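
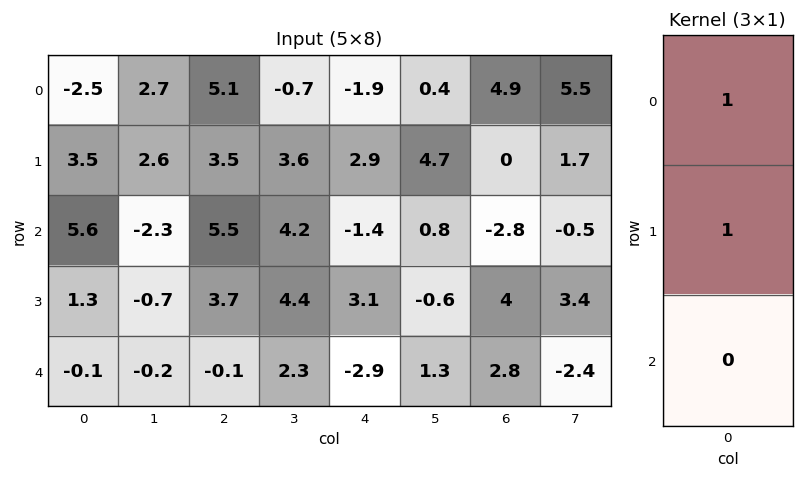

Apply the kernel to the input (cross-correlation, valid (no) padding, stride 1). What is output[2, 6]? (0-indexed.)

The receptive field on the input at this output position is [-2.8 / 4 / 2.8]. Elementwise product with the kernel and sum: -2.8·1 + 4·1.

1.2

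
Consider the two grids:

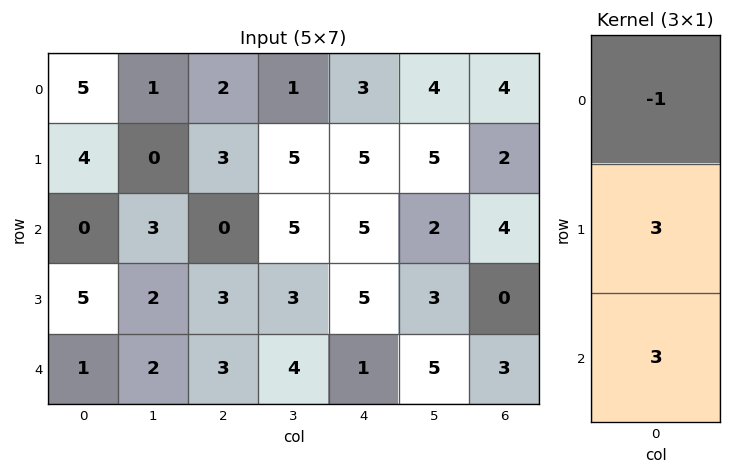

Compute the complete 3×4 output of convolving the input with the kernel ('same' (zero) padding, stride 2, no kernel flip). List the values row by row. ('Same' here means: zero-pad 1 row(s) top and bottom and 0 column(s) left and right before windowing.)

Output[0,0]: The receptive field on the zero-padded input at this output position is [0 / 5 / 4]. Elementwise product with the kernel and sum: 0·-1 + 5·3 + 4·3.
Output[0,1]: The receptive field on the zero-padded input at this output position is [0 / 2 / 3]. Elementwise product with the kernel and sum: 0·-1 + 2·3 + 3·3.

27 15 24 18
11 6 25 10
-2 6 -2 9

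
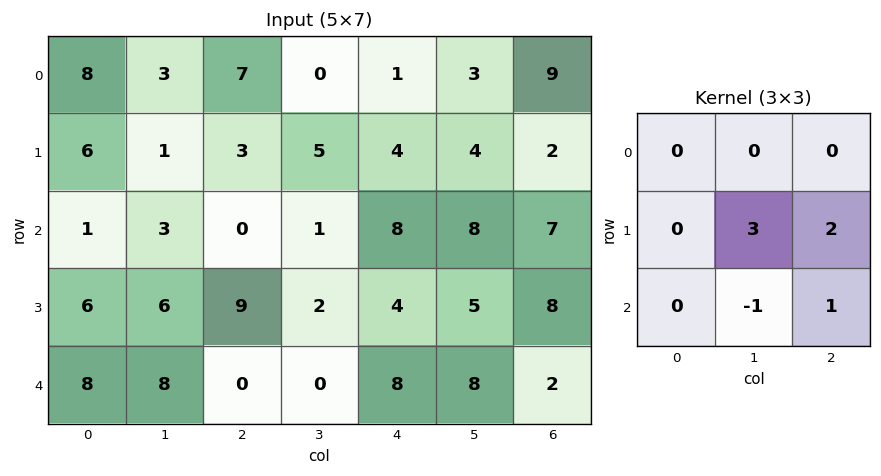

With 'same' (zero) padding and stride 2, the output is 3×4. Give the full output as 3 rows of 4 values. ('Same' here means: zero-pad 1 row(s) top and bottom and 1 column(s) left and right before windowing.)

Output[0,0]: The receptive field on the zero-padded input at this output position is [0 0 0 / 0 8 3 / 0 6 1]. Elementwise product with the kernel and sum: 8·3 + 3·2 + 6·-1 + 1·1.
Output[0,1]: The receptive field on the zero-padded input at this output position is [0 0 0 / 3 7 0 / 1 3 5]. Elementwise product with the kernel and sum: 7·3 + 0·2 + 3·-1 + 5·1.

25 23 9 25
9 -5 41 13
40 0 40 6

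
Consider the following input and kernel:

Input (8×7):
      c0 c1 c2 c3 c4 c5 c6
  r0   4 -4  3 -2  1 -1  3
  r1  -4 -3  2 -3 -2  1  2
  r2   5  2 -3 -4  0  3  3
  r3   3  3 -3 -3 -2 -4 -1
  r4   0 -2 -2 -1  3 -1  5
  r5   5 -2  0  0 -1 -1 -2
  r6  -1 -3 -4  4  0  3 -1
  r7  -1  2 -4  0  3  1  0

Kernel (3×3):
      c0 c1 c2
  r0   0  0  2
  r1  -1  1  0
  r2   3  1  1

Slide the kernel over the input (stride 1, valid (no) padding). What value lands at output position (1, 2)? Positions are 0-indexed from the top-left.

-19

The receptive field on the input at this output position is [2 -3 -2 / -3 -4 0 / -3 -3 -2]. Elementwise product with the kernel and sum: -2·2 + -3·-1 + -4·1 + -3·3 + -3·1 + -2·1.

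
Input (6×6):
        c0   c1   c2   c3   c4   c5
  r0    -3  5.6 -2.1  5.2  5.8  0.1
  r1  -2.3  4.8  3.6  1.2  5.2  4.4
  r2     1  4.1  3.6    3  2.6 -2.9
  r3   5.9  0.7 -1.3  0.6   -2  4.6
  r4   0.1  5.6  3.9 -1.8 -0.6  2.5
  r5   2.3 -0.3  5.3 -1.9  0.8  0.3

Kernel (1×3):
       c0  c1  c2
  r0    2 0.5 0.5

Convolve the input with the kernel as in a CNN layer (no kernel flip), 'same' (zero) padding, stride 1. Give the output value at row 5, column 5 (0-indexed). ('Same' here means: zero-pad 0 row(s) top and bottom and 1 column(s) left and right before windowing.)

The receptive field on the zero-padded input at this output position is [0.8 0.3 0]. Elementwise product with the kernel and sum: 0.8·2 + 0.3·0.5 + 0·0.5.

1.75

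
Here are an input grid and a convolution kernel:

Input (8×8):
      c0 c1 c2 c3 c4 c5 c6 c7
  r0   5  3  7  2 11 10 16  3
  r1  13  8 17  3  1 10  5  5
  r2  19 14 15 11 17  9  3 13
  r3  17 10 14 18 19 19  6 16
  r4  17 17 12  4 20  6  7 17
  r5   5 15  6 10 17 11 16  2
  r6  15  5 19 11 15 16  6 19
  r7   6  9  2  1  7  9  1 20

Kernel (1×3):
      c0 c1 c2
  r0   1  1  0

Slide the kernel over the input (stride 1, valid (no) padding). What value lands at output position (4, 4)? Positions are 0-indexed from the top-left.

The receptive field on the input at this output position is [20 6 7]. Elementwise product with the kernel and sum: 20·1 + 6·1.

26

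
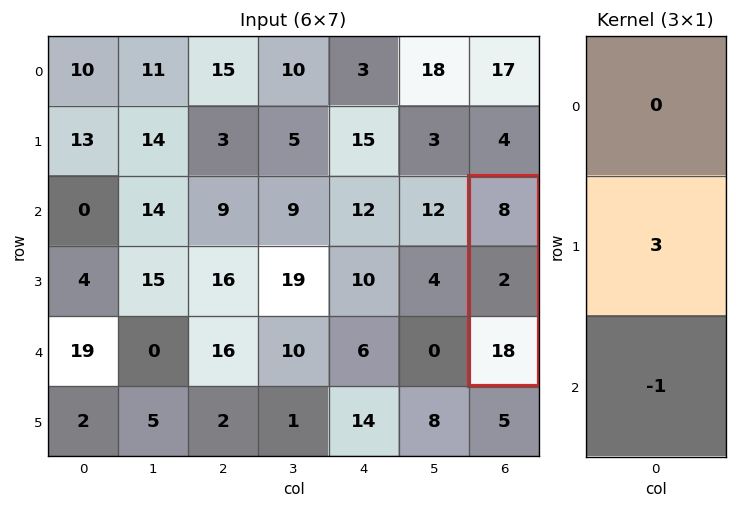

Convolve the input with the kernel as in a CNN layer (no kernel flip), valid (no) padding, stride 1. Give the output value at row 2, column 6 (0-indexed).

The receptive field on the input at this output position is [8 / 2 / 18]. Elementwise product with the kernel and sum: 2·3 + 18·-1.

-12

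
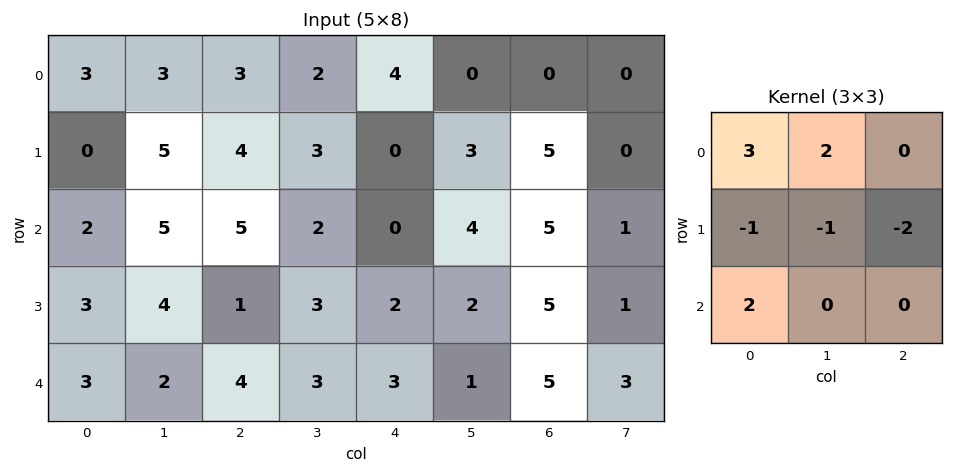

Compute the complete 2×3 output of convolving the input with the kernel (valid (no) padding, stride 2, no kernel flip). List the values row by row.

Output[0,0]: The receptive field on the input at this output position is [3 3 3 / 0 5 4 / 2 5 5]. Elementwise product with the kernel and sum: 3·3 + 3·2 + 0·-1 + 5·-1 + 4·-2 + 2·2.
Output[0,1]: The receptive field on the input at this output position is [3 2 4 / 4 3 0 / 5 2 0]. Elementwise product with the kernel and sum: 3·3 + 2·2 + 4·-1 + 3·-1 + 0·-2 + 5·2.

6 16 -1
13 19 0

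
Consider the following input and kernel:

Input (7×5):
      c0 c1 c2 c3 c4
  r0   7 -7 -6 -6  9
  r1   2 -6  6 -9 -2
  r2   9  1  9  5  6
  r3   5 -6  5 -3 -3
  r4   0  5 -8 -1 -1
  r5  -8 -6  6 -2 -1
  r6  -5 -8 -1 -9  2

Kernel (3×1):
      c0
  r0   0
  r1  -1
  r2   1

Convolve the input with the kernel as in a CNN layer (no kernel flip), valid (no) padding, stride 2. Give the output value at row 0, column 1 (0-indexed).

The receptive field on the input at this output position is [-6 / 6 / 9]. Elementwise product with the kernel and sum: 6·-1 + 9·1.

3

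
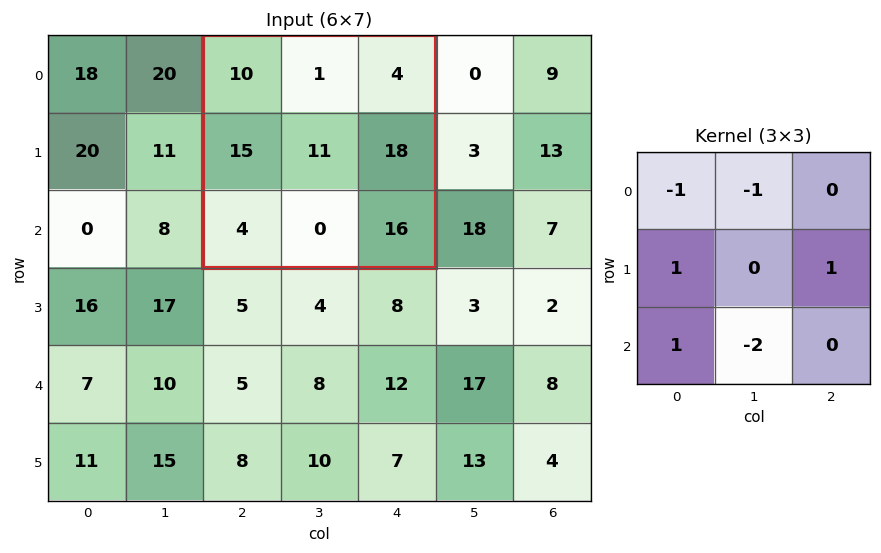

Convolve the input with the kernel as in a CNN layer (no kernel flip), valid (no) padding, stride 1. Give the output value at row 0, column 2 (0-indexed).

The receptive field on the input at this output position is [10 1 4 / 15 11 18 / 4 0 16]. Elementwise product with the kernel and sum: 10·-1 + 1·-1 + 15·1 + 18·1 + 4·1 + 0·-2.

26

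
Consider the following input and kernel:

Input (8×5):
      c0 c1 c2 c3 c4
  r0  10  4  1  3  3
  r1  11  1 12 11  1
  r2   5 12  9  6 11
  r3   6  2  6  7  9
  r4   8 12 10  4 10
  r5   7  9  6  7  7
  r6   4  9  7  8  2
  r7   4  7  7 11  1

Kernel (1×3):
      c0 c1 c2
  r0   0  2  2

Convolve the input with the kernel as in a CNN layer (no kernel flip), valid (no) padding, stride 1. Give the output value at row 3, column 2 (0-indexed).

32

The receptive field on the input at this output position is [6 7 9]. Elementwise product with the kernel and sum: 7·2 + 9·2.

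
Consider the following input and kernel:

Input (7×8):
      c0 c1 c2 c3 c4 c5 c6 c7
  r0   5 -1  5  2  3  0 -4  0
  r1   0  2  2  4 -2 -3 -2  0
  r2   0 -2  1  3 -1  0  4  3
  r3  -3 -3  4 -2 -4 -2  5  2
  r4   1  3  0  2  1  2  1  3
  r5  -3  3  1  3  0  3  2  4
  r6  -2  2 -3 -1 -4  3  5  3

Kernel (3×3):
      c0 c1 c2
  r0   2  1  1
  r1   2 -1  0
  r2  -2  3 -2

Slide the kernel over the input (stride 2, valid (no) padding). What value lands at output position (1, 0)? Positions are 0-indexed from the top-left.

3

The receptive field on the input at this output position is [0 -2 1 / -3 -3 4 / 1 3 0]. Elementwise product with the kernel and sum: 0·2 + -2·1 + 1·1 + -3·2 + -3·-1 + 1·-2 + 3·3 + 0·-2.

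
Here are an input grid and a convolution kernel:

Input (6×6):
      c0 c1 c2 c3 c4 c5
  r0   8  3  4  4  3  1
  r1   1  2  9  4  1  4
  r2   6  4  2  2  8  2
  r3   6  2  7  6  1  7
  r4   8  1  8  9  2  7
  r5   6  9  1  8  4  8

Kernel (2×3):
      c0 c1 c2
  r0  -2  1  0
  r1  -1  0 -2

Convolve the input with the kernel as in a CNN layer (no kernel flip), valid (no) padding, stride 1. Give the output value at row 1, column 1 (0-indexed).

-3

The receptive field on the input at this output position is [2 9 4 / 4 2 2]. Elementwise product with the kernel and sum: 2·-2 + 9·1 + 4·-1 + 2·-2.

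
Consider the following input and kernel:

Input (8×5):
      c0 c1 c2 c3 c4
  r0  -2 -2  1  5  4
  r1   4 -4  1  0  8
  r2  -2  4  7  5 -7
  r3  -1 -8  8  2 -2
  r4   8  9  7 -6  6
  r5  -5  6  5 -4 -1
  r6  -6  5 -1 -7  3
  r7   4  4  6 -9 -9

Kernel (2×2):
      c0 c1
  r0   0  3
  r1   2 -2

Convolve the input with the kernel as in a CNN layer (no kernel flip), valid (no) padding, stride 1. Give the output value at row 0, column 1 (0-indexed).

The receptive field on the input at this output position is [-2 1 / -4 1]. Elementwise product with the kernel and sum: 1·3 + -4·2 + 1·-2.

-7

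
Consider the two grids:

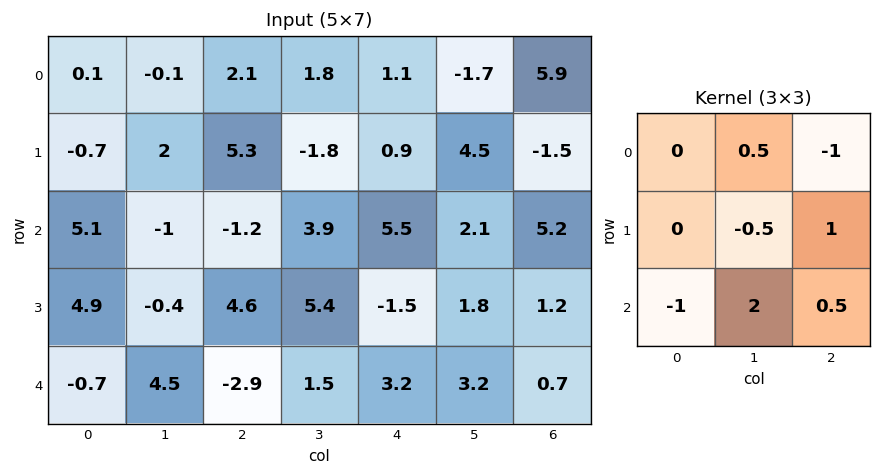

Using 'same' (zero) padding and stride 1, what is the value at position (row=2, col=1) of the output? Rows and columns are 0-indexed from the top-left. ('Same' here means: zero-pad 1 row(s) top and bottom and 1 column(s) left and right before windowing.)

The receptive field on the zero-padded input at this output position is [-0.7 2 5.3 / 5.1 -1 -1.2 / 4.9 -0.4 4.6]. Elementwise product with the kernel and sum: 2·0.5 + 5.3·-1 + -1·-0.5 + -1.2·1 + 4.9·-1 + -0.4·2 + 4.6·0.5.

-8.4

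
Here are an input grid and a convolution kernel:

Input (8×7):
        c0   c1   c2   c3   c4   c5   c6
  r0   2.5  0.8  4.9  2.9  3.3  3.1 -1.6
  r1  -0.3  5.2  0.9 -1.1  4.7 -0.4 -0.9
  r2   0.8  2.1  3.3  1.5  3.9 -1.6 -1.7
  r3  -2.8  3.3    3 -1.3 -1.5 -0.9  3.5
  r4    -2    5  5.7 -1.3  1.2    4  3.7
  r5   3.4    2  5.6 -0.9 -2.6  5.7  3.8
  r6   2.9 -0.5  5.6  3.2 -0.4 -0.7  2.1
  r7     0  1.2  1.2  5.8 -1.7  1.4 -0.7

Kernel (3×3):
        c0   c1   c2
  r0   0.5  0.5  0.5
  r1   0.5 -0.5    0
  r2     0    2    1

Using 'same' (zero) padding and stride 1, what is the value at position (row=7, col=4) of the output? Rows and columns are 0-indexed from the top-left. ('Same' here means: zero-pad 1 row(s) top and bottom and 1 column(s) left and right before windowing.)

The receptive field on the zero-padded input at this output position is [3.2 -0.4 -0.7 / 5.8 -1.7 1.4 / 0 0 0]. Elementwise product with the kernel and sum: 3.2·0.5 + -0.4·0.5 + -0.7·0.5 + 5.8·0.5 + -1.7·-0.5 + 0·2 + 0·1.

4.8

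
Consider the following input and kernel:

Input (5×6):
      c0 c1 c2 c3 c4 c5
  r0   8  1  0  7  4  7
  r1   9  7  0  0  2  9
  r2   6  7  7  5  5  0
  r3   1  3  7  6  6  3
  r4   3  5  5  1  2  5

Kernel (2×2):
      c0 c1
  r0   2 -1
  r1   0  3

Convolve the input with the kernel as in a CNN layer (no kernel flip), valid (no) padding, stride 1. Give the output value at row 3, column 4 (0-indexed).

The receptive field on the input at this output position is [6 3 / 2 5]. Elementwise product with the kernel and sum: 6·2 + 3·-1 + 5·3.

24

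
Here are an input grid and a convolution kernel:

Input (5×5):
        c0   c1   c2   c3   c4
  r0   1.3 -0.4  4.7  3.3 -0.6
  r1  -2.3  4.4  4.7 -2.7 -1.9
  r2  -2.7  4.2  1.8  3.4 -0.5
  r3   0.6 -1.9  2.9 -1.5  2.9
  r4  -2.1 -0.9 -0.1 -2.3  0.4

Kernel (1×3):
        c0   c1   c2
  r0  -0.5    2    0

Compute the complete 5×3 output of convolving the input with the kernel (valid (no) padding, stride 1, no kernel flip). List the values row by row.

-1.45 9.6 4.25
9.95 7.2 -7.75
9.75 1.5 5.9
-4.1 6.75 -4.45
-0.75 0.25 -4.55

Output[0,0]: The receptive field on the input at this output position is [1.3 -0.4 4.7]. Elementwise product with the kernel and sum: 1.3·-0.5 + -0.4·2.
Output[0,1]: The receptive field on the input at this output position is [-0.4 4.7 3.3]. Elementwise product with the kernel and sum: -0.4·-0.5 + 4.7·2.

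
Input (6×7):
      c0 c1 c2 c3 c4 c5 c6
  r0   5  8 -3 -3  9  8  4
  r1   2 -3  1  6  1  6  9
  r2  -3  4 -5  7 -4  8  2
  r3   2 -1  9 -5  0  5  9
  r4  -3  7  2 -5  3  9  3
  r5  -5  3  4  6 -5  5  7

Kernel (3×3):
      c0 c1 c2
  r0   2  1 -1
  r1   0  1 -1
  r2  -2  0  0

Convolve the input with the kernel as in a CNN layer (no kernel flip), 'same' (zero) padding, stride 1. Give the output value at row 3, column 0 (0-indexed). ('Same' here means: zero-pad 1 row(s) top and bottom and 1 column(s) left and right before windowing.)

-4

The receptive field on the zero-padded input at this output position is [0 -3 4 / 0 2 -1 / 0 -3 7]. Elementwise product with the kernel and sum: 0·2 + -3·1 + 4·-1 + 2·1 + -1·-1 + 0·-2.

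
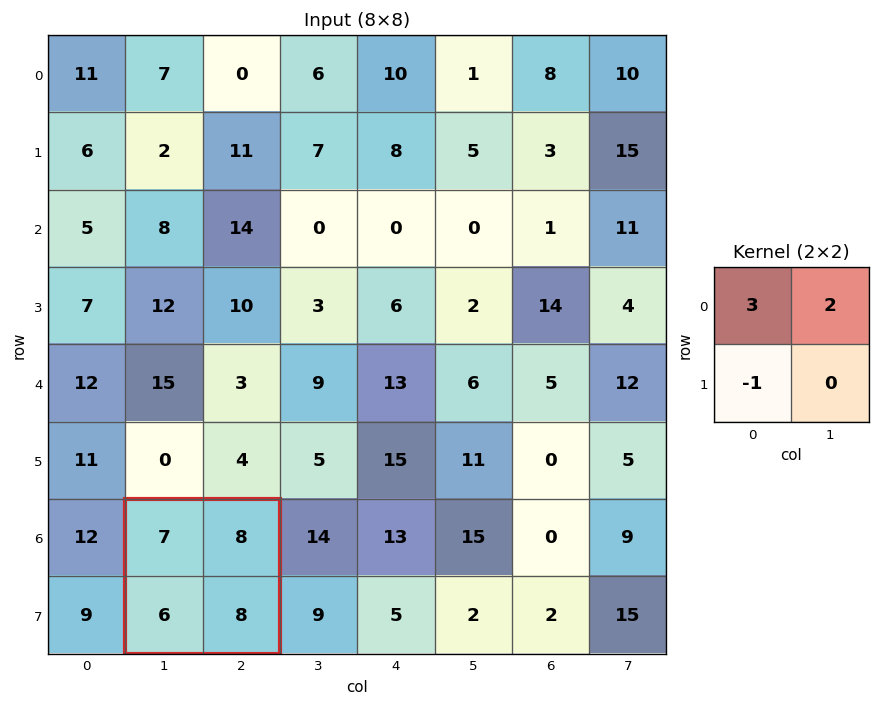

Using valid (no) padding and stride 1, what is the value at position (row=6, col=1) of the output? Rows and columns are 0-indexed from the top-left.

31

The receptive field on the input at this output position is [7 8 / 6 8]. Elementwise product with the kernel and sum: 7·3 + 8·2 + 6·-1.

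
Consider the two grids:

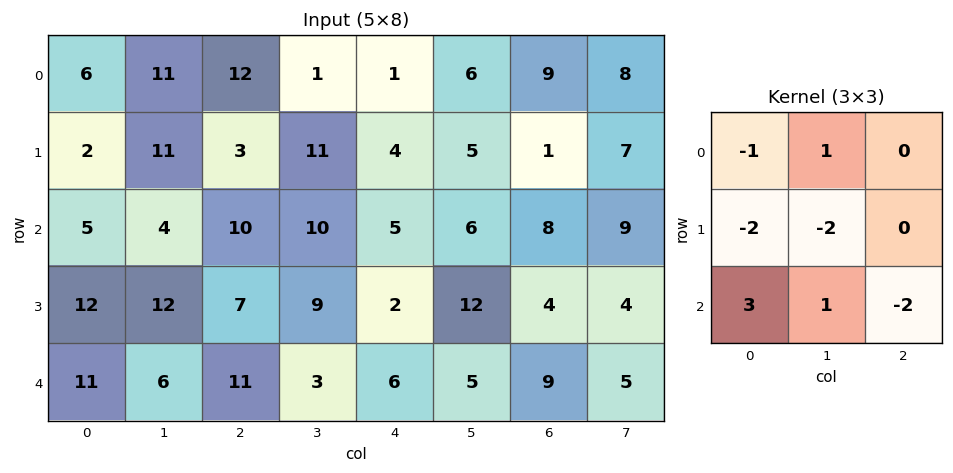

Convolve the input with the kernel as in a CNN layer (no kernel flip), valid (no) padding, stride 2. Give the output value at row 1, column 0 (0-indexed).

The receptive field on the input at this output position is [5 4 10 / 12 12 7 / 11 6 11]. Elementwise product with the kernel and sum: 5·-1 + 4·1 + 12·-2 + 12·-2 + 11·3 + 6·1 + 11·-2.

-32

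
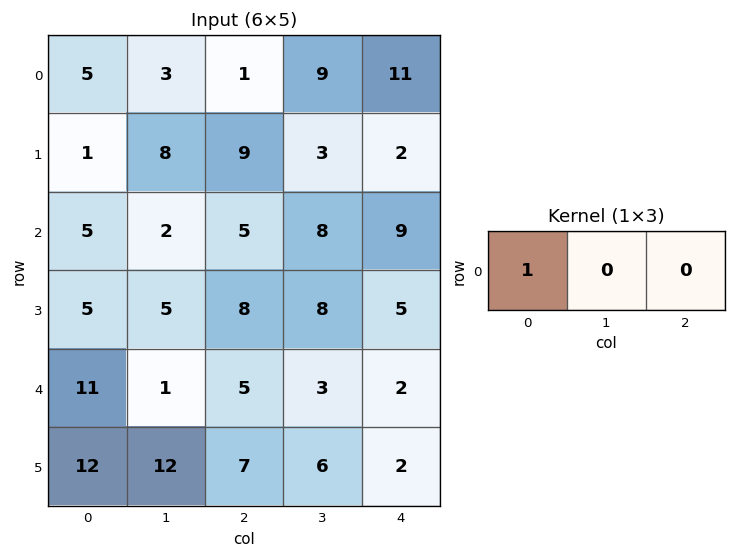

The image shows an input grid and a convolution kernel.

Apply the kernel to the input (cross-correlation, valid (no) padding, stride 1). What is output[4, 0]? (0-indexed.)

The receptive field on the input at this output position is [11 1 5]. Elementwise product with the kernel and sum: 11·1.

11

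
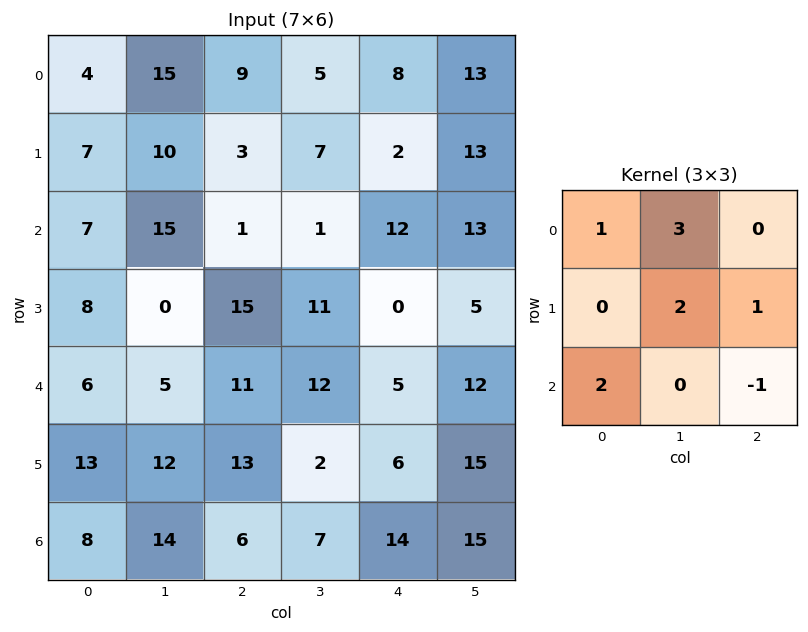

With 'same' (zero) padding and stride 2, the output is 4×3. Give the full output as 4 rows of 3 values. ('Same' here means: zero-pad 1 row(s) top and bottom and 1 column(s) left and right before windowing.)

13 36 30
50 11 67
29 101 22
69 70 63

Output[0,0]: The receptive field on the zero-padded input at this output position is [0 0 0 / 0 4 15 / 0 7 10]. Elementwise product with the kernel and sum: 0·1 + 0·3 + 4·2 + 15·1 + 0·2 + 10·-1.
Output[0,1]: The receptive field on the zero-padded input at this output position is [0 0 0 / 15 9 5 / 10 3 7]. Elementwise product with the kernel and sum: 0·1 + 0·3 + 9·2 + 5·1 + 10·2 + 7·-1.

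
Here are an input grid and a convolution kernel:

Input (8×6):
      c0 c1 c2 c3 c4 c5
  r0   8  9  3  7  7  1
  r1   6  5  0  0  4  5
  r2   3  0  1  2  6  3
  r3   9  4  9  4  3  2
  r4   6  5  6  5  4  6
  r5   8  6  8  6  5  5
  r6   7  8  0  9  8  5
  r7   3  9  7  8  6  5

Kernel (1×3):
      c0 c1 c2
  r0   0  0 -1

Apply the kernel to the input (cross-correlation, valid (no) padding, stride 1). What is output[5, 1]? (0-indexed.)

The receptive field on the input at this output position is [6 8 6]. Elementwise product with the kernel and sum: 6·-1.

-6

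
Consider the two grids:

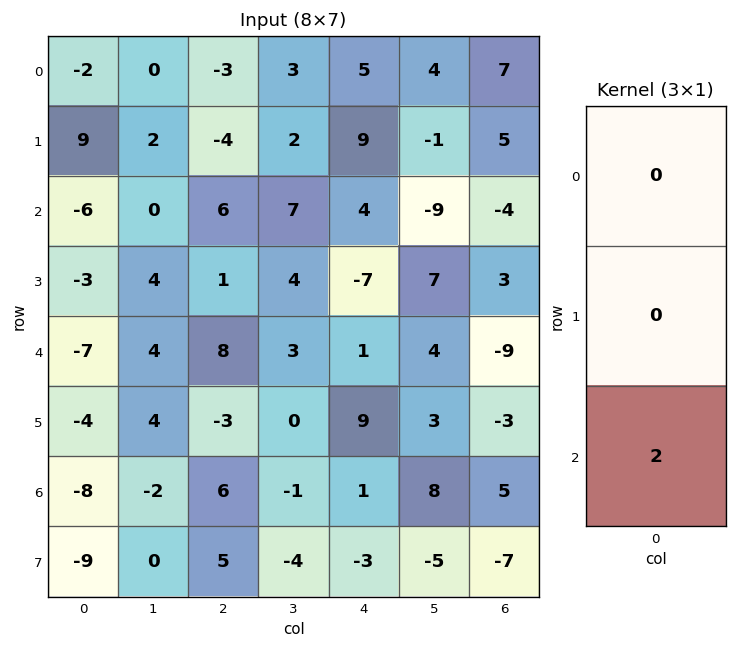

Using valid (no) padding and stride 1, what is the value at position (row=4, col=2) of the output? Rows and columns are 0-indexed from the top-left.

The receptive field on the input at this output position is [8 / -3 / 6]. Elementwise product with the kernel and sum: 6·2.

12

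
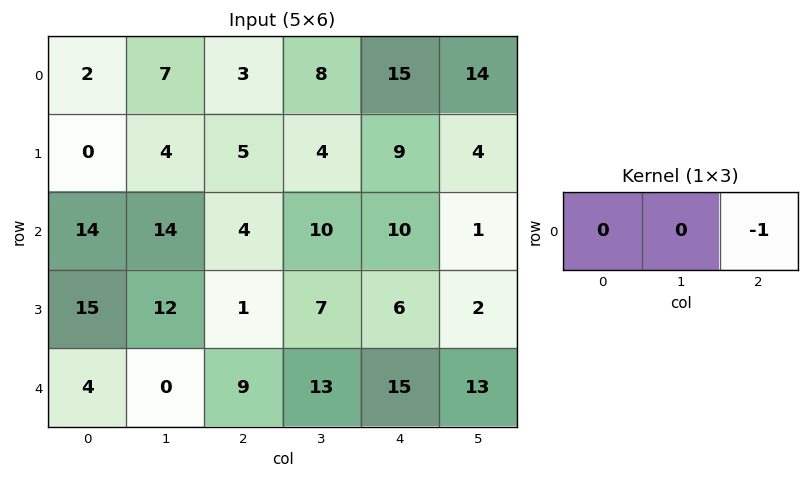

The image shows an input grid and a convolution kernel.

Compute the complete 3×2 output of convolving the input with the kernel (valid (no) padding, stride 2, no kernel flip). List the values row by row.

-3 -15
-4 -10
-9 -15

Output[0,0]: The receptive field on the input at this output position is [2 7 3]. Elementwise product with the kernel and sum: 3·-1.
Output[0,1]: The receptive field on the input at this output position is [3 8 15]. Elementwise product with the kernel and sum: 15·-1.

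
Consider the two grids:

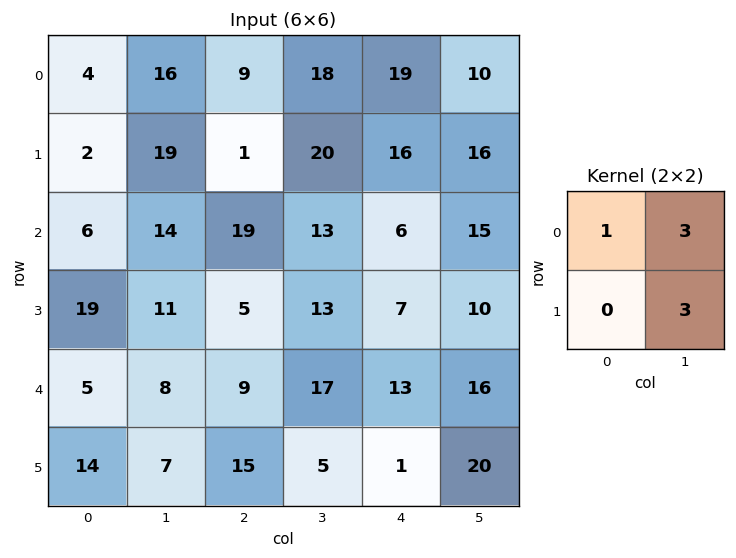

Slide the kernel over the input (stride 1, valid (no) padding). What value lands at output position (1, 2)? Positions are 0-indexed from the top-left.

100

The receptive field on the input at this output position is [1 20 / 19 13]. Elementwise product with the kernel and sum: 1·1 + 20·3 + 13·3.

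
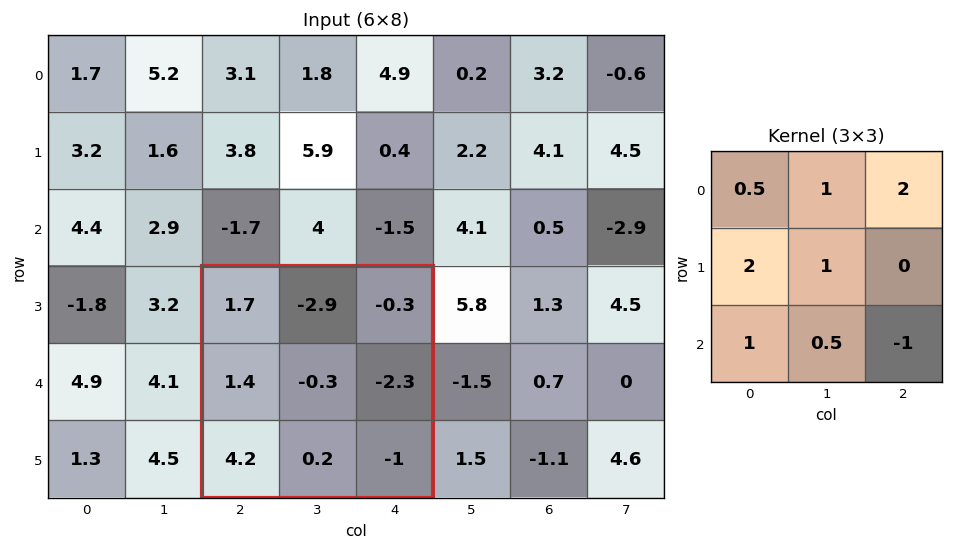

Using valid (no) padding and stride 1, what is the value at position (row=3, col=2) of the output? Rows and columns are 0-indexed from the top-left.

The receptive field on the input at this output position is [1.7 -2.9 -0.3 / 1.4 -0.3 -2.3 / 4.2 0.2 -1]. Elementwise product with the kernel and sum: 1.7·0.5 + -2.9·1 + -0.3·2 + 1.4·2 + -0.3·1 + 4.2·1 + 0.2·0.5 + -1·-1.

5.15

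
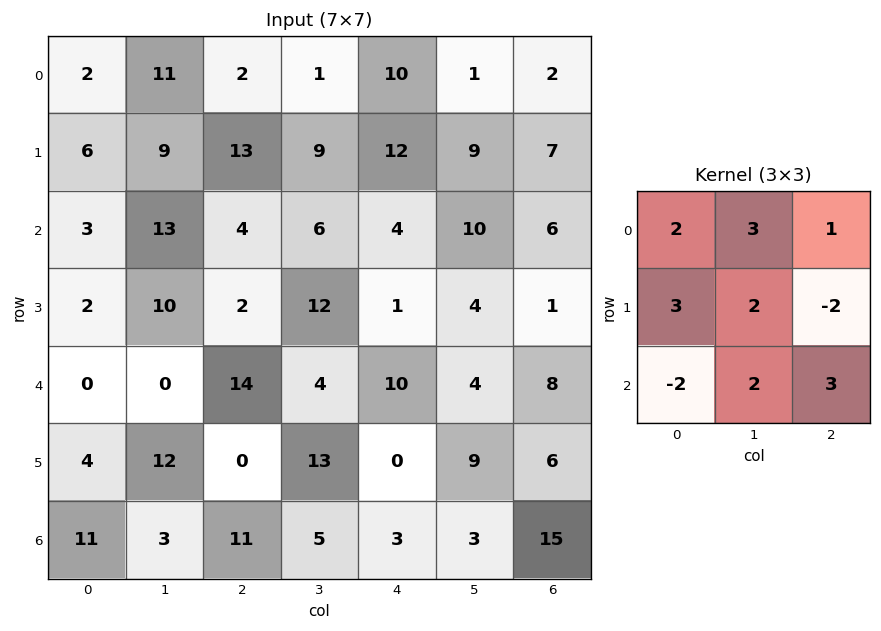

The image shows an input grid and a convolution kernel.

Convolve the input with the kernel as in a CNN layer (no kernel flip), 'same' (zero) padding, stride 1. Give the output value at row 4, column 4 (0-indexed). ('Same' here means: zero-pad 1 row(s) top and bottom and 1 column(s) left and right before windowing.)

The receptive field on the zero-padded input at this output position is [12 1 4 / 4 10 4 / 13 0 9]. Elementwise product with the kernel and sum: 12·2 + 1·3 + 4·1 + 4·3 + 10·2 + 4·-2 + 13·-2 + 0·2 + 9·3.

56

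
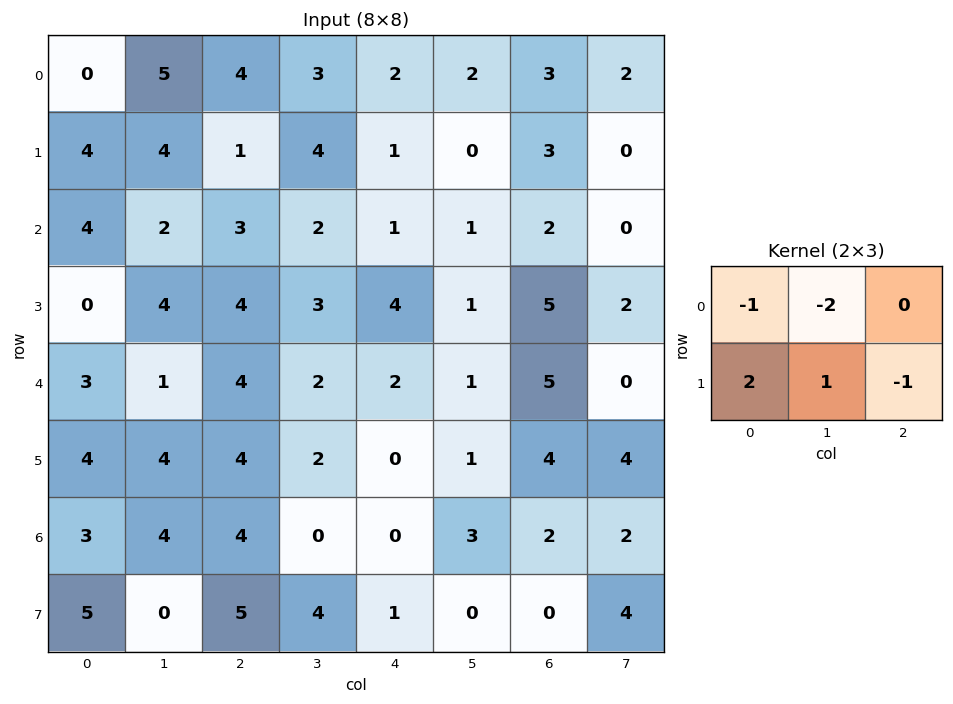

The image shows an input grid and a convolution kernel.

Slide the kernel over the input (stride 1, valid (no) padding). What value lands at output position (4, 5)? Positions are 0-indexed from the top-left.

The receptive field on the input at this output position is [1 5 0 / 1 4 4]. Elementwise product with the kernel and sum: 1·-1 + 5·-2 + 1·2 + 4·1 + 4·-1.

-9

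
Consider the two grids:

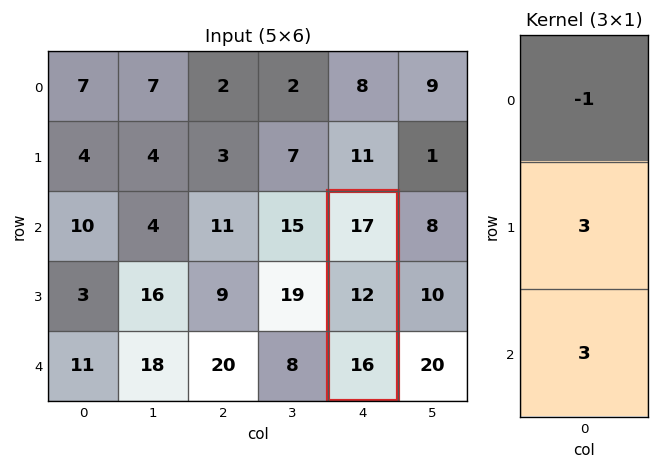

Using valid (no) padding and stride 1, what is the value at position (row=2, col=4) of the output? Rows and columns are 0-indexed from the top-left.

67

The receptive field on the input at this output position is [17 / 12 / 16]. Elementwise product with the kernel and sum: 17·-1 + 12·3 + 16·3.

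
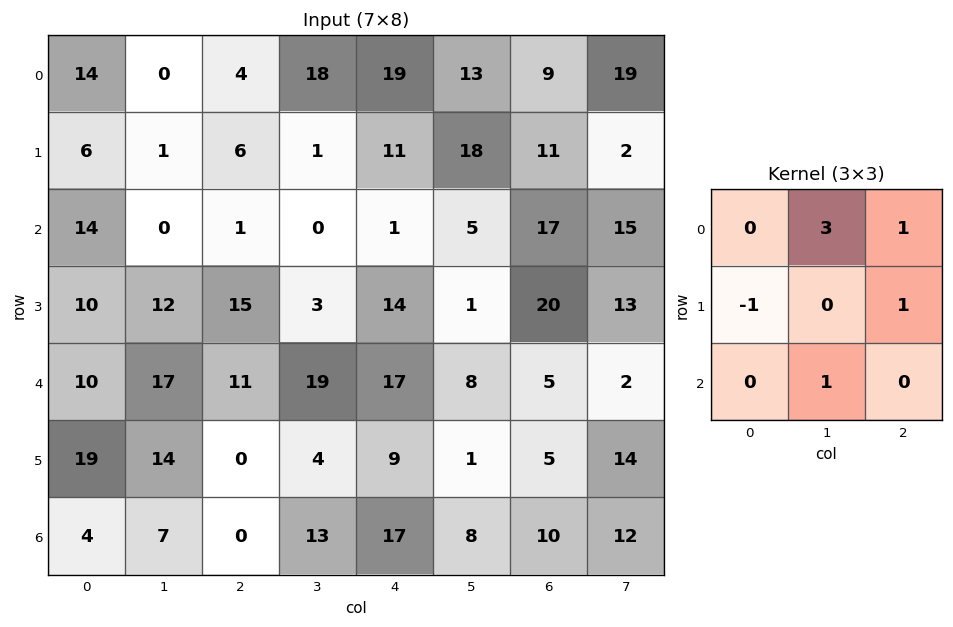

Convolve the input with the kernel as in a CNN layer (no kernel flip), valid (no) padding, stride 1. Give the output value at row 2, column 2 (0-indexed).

19

The receptive field on the input at this output position is [1 0 1 / 15 3 14 / 11 19 17]. Elementwise product with the kernel and sum: 0·3 + 1·1 + 15·-1 + 14·1 + 19·1.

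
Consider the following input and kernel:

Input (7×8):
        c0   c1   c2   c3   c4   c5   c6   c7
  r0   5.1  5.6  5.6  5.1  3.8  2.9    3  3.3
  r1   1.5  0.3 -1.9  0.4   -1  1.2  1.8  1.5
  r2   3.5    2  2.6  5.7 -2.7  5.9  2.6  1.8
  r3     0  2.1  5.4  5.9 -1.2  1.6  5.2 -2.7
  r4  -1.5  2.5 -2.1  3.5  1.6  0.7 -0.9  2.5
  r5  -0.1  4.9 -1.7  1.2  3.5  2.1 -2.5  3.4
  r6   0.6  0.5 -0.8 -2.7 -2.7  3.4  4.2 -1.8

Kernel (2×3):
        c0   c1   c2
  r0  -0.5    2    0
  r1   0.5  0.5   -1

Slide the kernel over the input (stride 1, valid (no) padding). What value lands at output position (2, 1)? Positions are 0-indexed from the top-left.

The receptive field on the input at this output position is [2 2.6 5.7 / 2.1 5.4 5.9]. Elementwise product with the kernel and sum: 2·-0.5 + 2.6·2 + 2.1·0.5 + 5.4·0.5 + 5.9·-1.

2.05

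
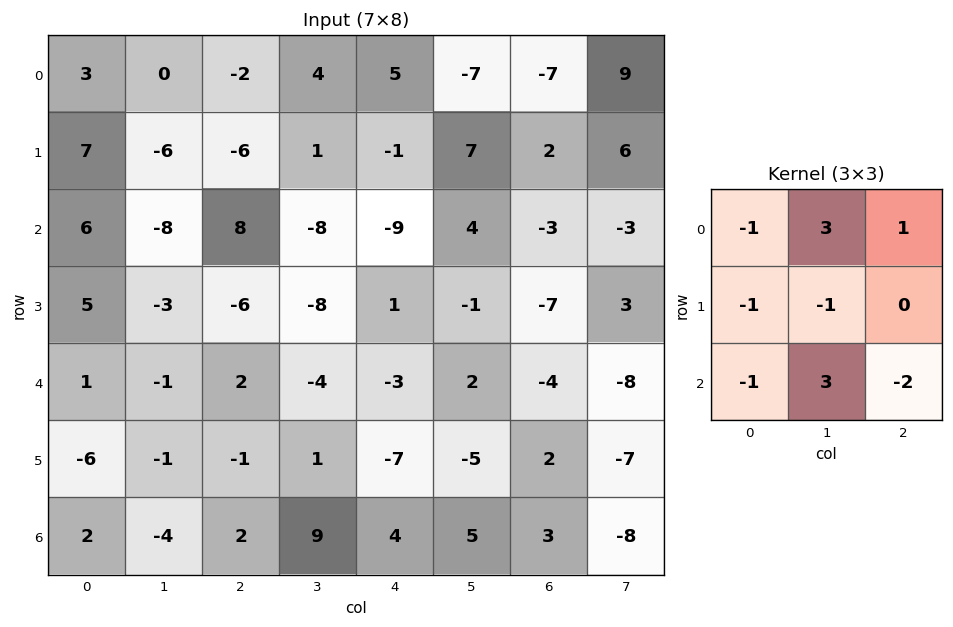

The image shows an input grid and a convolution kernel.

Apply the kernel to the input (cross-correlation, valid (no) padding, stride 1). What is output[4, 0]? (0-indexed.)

The receptive field on the input at this output position is [1 -1 2 / -6 -1 -1 / 2 -4 2]. Elementwise product with the kernel and sum: 1·-1 + -1·3 + 2·1 + -6·-1 + -1·-1 + 2·-1 + -4·3 + 2·-2.

-13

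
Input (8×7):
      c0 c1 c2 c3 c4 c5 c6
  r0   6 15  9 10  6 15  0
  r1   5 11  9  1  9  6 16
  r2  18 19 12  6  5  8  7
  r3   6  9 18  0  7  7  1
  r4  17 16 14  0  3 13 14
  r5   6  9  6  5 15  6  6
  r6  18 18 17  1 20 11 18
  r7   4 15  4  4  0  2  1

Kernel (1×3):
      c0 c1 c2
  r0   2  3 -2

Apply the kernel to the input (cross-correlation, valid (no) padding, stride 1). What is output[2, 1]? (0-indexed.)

62

The receptive field on the input at this output position is [19 12 6]. Elementwise product with the kernel and sum: 19·2 + 12·3 + 6·-2.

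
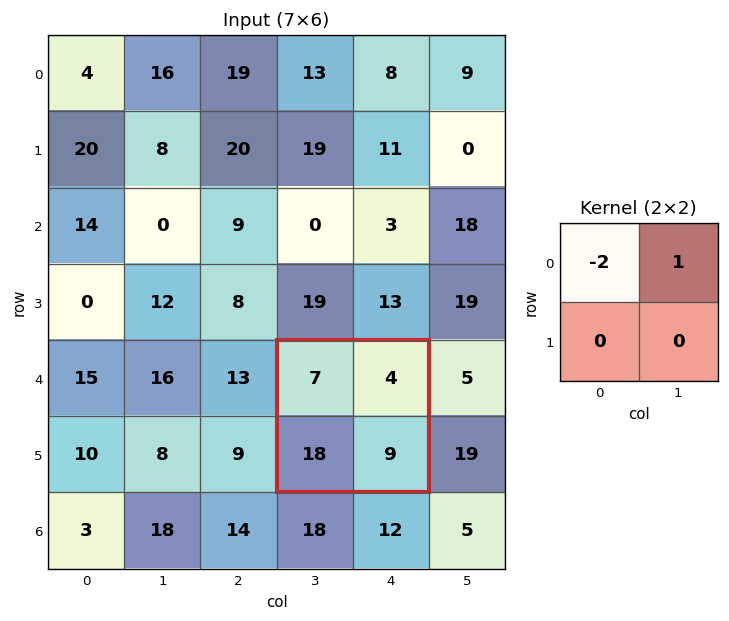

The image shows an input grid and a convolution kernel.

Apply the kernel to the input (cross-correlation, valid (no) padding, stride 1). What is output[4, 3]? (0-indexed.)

-10

The receptive field on the input at this output position is [7 4 / 18 9]. Elementwise product with the kernel and sum: 7·-2 + 4·1.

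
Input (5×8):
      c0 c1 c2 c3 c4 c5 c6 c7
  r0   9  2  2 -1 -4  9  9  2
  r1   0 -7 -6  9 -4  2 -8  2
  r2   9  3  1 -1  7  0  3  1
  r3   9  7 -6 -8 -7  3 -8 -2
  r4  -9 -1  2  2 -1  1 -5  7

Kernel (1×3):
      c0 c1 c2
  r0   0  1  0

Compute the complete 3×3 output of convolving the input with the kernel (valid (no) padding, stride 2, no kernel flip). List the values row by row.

Output[0,0]: The receptive field on the input at this output position is [9 2 2]. Elementwise product with the kernel and sum: 2·1.

2 -1 9
3 -1 0
-1 2 1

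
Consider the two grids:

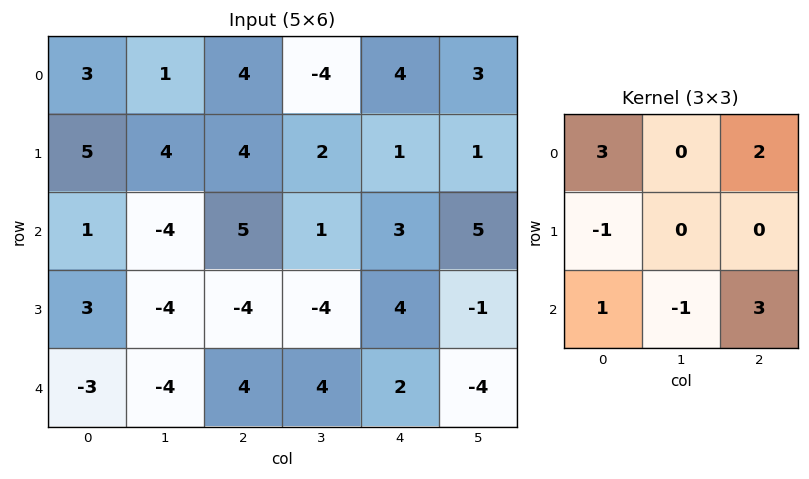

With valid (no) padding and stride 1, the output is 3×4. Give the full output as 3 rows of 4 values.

Output[0,0]: The receptive field on the input at this output position is [3 1 4 / 5 4 4 / 1 -4 5]. Elementwise product with the kernel and sum: 3·3 + 4·2 + 5·-1 + 1·1 + -4·-1 + 5·3.

32 -15 29 5
17 8 21 -4
23 -2 31 7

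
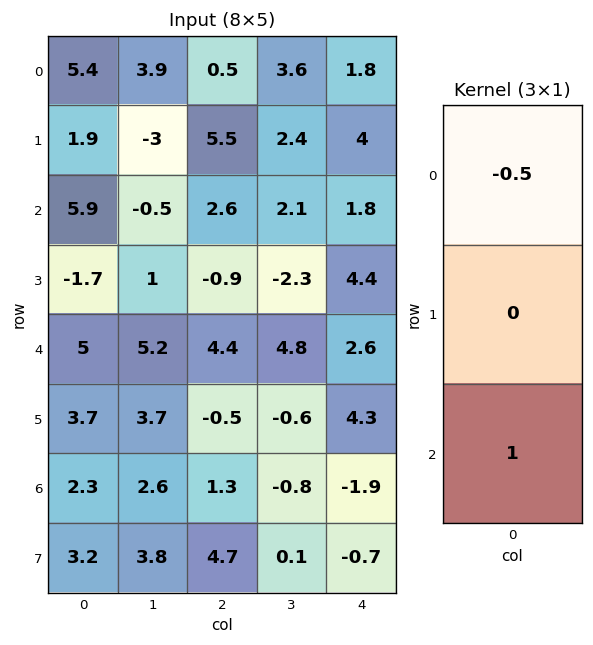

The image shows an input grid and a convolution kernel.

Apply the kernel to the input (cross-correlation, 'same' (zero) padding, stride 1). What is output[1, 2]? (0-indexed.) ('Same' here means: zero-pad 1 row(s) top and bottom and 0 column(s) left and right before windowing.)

2.35

The receptive field on the zero-padded input at this output position is [0.5 / 5.5 / 2.6]. Elementwise product with the kernel and sum: 0.5·-0.5 + 2.6·1.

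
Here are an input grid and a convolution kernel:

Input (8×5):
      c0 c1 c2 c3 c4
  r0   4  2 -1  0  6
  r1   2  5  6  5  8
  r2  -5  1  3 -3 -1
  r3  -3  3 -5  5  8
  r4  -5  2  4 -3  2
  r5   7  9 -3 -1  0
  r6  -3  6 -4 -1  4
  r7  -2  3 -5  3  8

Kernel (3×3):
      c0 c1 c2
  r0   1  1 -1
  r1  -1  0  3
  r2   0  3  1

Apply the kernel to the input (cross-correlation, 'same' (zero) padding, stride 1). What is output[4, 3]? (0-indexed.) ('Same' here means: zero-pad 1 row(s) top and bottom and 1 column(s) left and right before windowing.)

The receptive field on the zero-padded input at this output position is [-5 5 8 / 4 -3 2 / -3 -1 0]. Elementwise product with the kernel and sum: -5·1 + 5·1 + 8·-1 + 4·-1 + 2·3 + -1·3 + 0·1.

-9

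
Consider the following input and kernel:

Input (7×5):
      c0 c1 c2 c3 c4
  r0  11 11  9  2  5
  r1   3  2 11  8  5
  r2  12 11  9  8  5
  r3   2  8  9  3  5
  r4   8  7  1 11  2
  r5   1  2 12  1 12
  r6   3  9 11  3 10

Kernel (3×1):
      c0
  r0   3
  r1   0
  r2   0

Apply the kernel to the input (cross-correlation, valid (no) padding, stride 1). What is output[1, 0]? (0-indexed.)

The receptive field on the input at this output position is [3 / 12 / 2]. Elementwise product with the kernel and sum: 3·3.

9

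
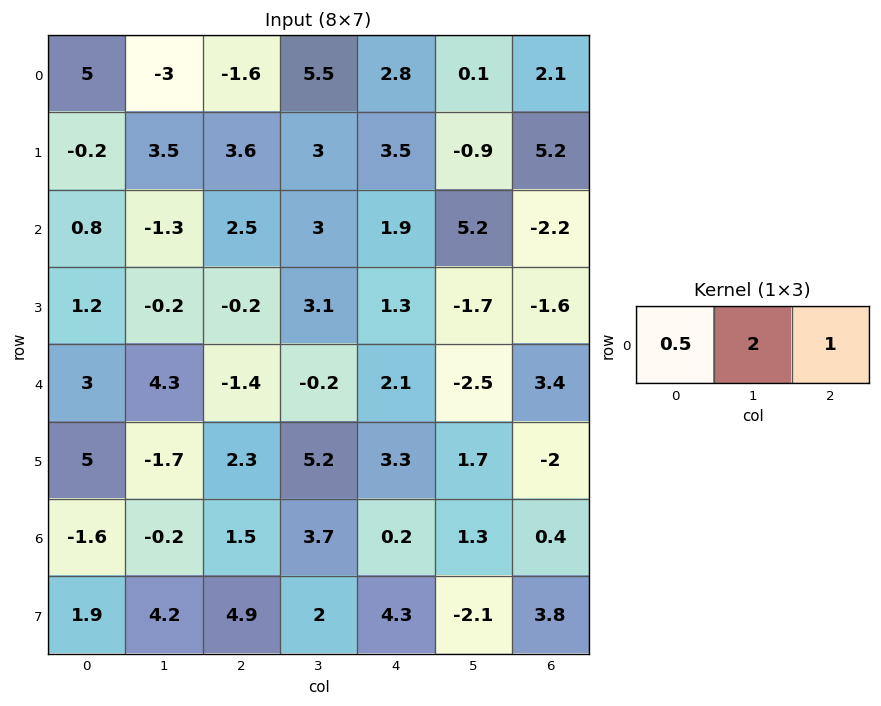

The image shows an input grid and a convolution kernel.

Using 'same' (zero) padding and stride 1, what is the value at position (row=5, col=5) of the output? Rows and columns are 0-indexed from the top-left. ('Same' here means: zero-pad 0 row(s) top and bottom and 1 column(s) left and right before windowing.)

The receptive field on the zero-padded input at this output position is [3.3 1.7 -2]. Elementwise product with the kernel and sum: 3.3·0.5 + 1.7·2 + -2·1.

3.05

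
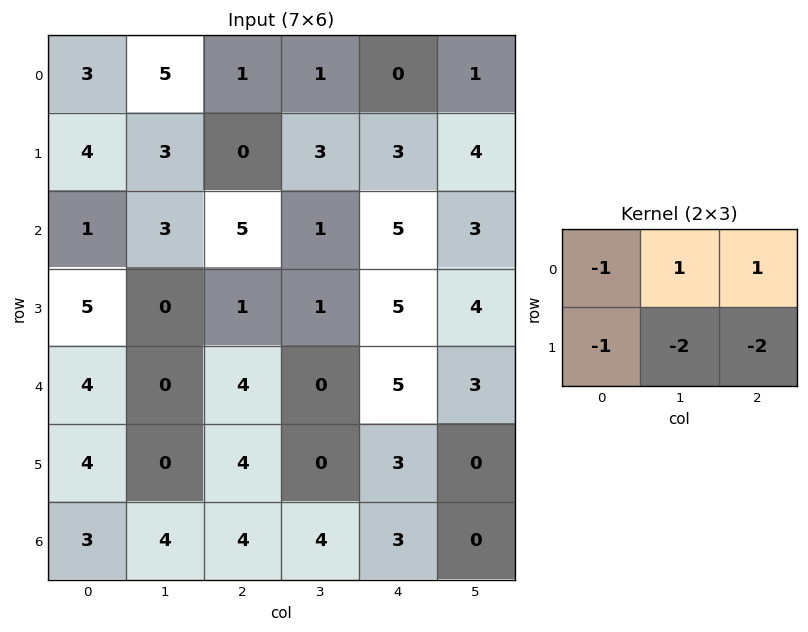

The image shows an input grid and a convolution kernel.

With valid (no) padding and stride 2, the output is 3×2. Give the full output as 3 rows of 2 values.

Output[0,0]: The receptive field on the input at this output position is [3 5 1 / 4 3 0]. Elementwise product with the kernel and sum: 3·-1 + 5·1 + 1·1 + 4·-1 + 3·-2 + 0·-2.

-7 -12
0 -12
-12 -9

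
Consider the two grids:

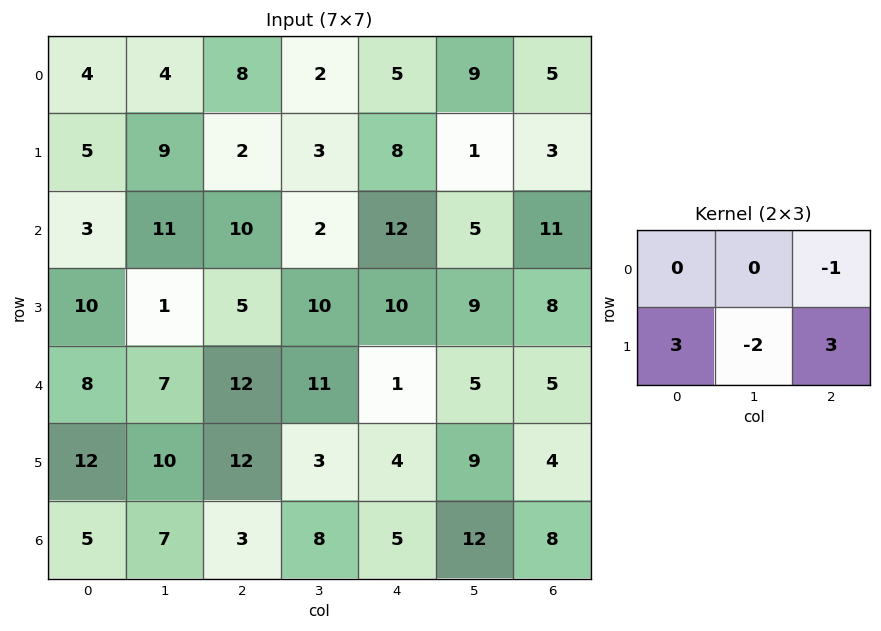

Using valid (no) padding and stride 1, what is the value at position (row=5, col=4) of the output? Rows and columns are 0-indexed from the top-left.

11

The receptive field on the input at this output position is [4 9 4 / 5 12 8]. Elementwise product with the kernel and sum: 4·-1 + 5·3 + 12·-2 + 8·3.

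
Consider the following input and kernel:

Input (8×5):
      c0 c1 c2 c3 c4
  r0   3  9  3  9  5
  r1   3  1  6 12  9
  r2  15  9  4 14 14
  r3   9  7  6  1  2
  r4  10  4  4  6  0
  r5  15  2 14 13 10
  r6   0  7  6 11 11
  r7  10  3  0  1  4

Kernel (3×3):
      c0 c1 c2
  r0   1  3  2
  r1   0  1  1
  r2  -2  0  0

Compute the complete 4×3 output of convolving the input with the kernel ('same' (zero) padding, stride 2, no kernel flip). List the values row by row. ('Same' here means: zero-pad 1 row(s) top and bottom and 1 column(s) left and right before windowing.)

Output[0,0]: The receptive field on the zero-padded input at this output position is [0 0 0 / 0 3 9 / 0 3 1]. Elementwise product with the kernel and sum: 0·1 + 0·3 + 0·2 + 3·1 + 9·1 + 0·-2.

12 10 -19
35 47 51
55 33 -19
56 81 52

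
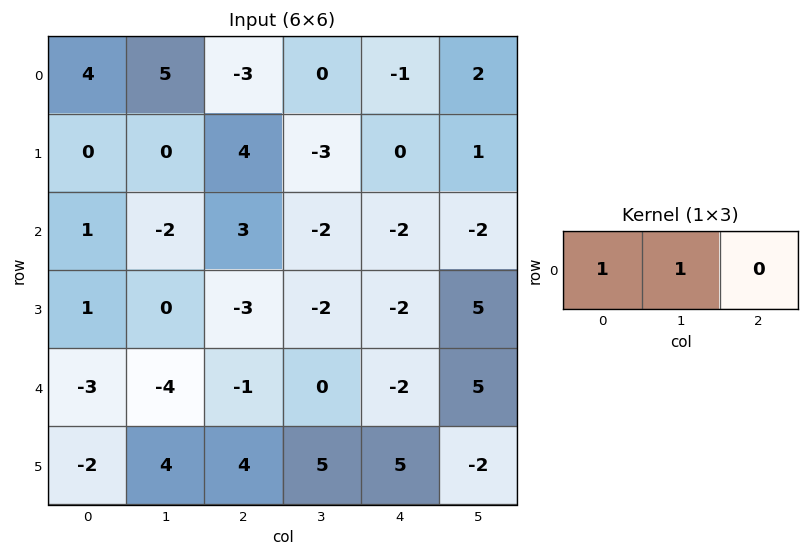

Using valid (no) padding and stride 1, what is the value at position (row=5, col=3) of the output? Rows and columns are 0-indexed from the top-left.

The receptive field on the input at this output position is [5 5 -2]. Elementwise product with the kernel and sum: 5·1 + 5·1.

10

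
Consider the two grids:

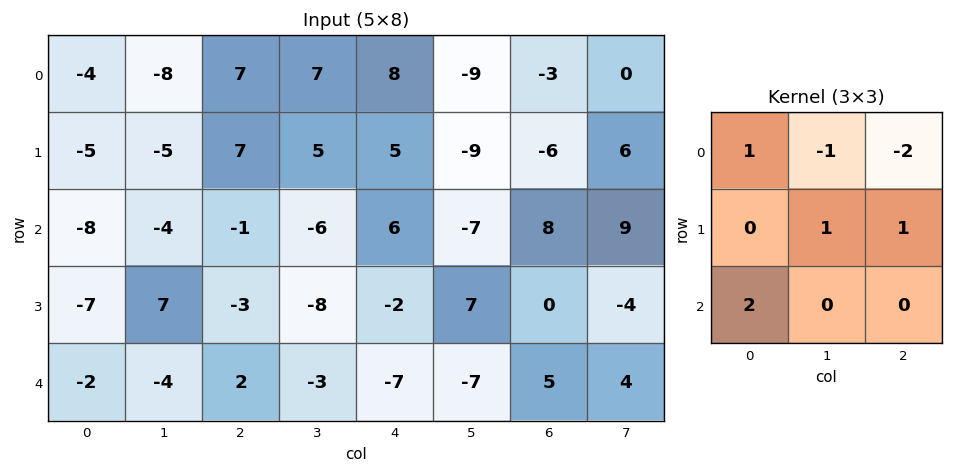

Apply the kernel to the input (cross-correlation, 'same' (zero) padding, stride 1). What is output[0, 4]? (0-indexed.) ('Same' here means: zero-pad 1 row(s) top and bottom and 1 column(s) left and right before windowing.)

The receptive field on the zero-padded input at this output position is [0 0 0 / 7 8 -9 / 5 5 -9]. Elementwise product with the kernel and sum: 0·1 + 0·-1 + 0·-2 + 8·1 + -9·1 + 5·2.

9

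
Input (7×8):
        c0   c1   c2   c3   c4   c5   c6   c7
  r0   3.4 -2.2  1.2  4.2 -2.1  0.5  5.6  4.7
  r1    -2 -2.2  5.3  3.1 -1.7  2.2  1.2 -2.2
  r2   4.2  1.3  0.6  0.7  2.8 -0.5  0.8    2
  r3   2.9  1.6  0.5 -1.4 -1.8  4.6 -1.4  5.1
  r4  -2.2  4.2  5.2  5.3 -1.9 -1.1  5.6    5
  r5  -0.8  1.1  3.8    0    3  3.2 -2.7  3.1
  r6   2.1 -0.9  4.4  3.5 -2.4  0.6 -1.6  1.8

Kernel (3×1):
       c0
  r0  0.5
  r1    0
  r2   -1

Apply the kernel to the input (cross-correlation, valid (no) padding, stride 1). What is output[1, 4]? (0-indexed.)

The receptive field on the input at this output position is [-1.7 / 2.8 / -1.8]. Elementwise product with the kernel and sum: -1.7·0.5 + -1.8·-1.

0.95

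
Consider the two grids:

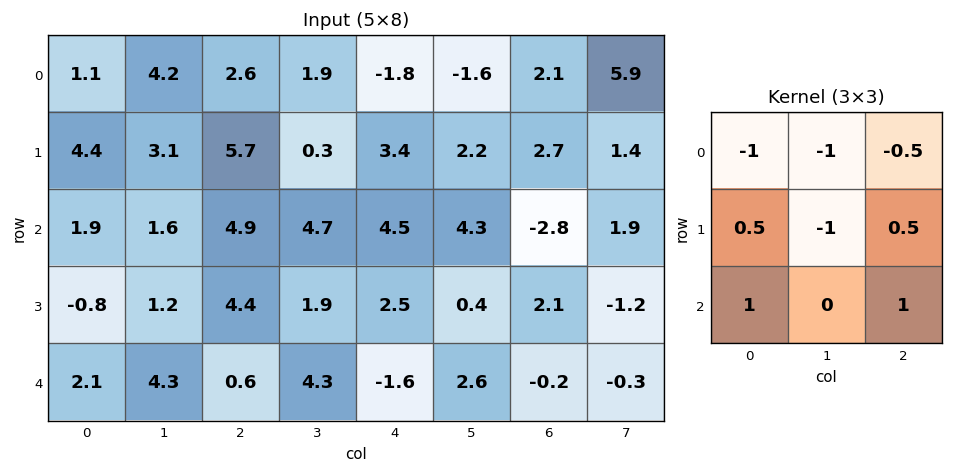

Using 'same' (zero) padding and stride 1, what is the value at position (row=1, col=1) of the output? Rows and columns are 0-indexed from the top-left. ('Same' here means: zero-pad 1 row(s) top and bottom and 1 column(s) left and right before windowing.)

The receptive field on the zero-padded input at this output position is [1.1 4.2 2.6 / 4.4 3.1 5.7 / 1.9 1.6 4.9]. Elementwise product with the kernel and sum: 1.1·-1 + 4.2·-1 + 2.6·-0.5 + 4.4·0.5 + 3.1·-1 + 5.7·0.5 + 1.9·1 + 4.9·1.

2.15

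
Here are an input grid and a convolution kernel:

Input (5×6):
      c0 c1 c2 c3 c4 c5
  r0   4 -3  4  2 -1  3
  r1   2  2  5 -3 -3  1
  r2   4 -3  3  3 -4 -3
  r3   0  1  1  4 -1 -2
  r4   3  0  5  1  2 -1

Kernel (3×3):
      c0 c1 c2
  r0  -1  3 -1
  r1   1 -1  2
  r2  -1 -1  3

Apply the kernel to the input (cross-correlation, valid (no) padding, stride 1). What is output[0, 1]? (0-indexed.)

13

The receptive field on the input at this output position is [-3 4 2 / 2 5 -3 / -3 3 3]. Elementwise product with the kernel and sum: -3·-1 + 4·3 + 2·-1 + 2·1 + 5·-1 + -3·2 + -3·-1 + 3·-1 + 3·3.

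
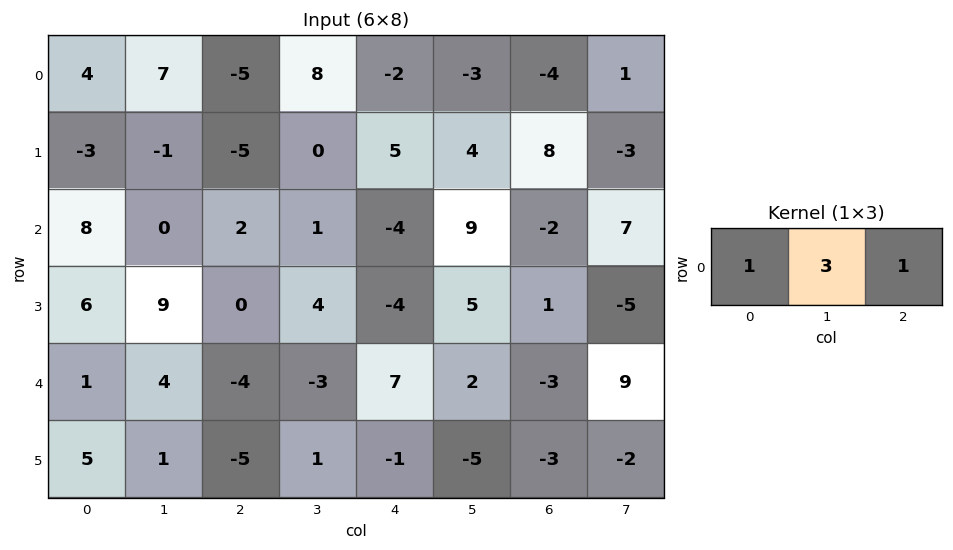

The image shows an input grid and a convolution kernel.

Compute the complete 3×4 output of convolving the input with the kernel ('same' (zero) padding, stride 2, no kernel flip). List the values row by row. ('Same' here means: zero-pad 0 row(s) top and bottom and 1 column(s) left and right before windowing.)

19 0 -1 -14
24 7 -2 10
7 -11 20 2

Output[0,0]: The receptive field on the zero-padded input at this output position is [0 4 7]. Elementwise product with the kernel and sum: 0·1 + 4·3 + 7·1.
Output[0,1]: The receptive field on the zero-padded input at this output position is [7 -5 8]. Elementwise product with the kernel and sum: 7·1 + -5·3 + 8·1.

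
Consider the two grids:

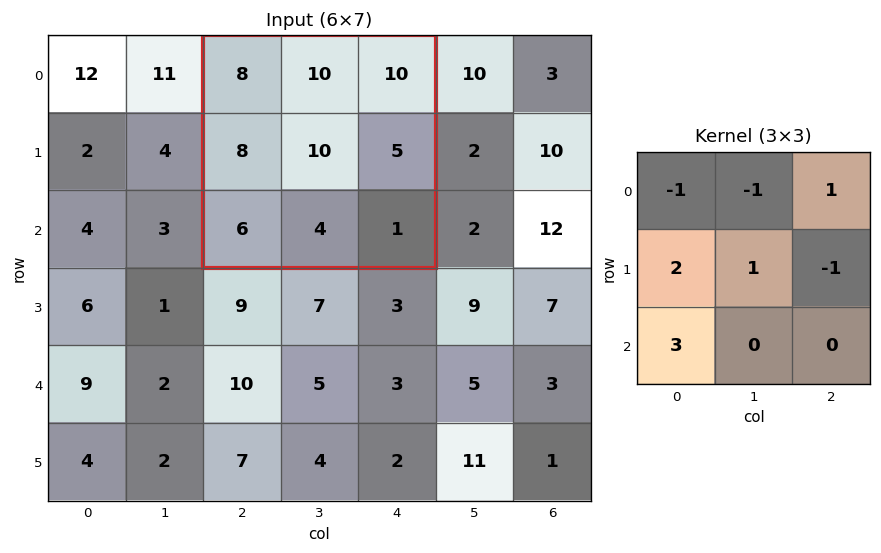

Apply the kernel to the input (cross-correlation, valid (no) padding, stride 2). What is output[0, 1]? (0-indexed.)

31

The receptive field on the input at this output position is [8 10 10 / 8 10 5 / 6 4 1]. Elementwise product with the kernel and sum: 8·-1 + 10·-1 + 10·1 + 8·2 + 10·1 + 5·-1 + 6·3.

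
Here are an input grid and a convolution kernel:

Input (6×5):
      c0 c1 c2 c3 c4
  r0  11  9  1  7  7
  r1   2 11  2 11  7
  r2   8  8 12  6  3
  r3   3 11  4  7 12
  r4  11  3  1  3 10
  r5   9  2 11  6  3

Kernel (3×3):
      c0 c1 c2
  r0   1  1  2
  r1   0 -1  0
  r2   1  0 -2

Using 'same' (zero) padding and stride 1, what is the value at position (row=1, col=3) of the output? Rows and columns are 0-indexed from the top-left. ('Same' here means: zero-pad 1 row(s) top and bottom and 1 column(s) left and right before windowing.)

17

The receptive field on the zero-padded input at this output position is [1 7 7 / 2 11 7 / 12 6 3]. Elementwise product with the kernel and sum: 1·1 + 7·1 + 7·2 + 11·-1 + 12·1 + 3·-2.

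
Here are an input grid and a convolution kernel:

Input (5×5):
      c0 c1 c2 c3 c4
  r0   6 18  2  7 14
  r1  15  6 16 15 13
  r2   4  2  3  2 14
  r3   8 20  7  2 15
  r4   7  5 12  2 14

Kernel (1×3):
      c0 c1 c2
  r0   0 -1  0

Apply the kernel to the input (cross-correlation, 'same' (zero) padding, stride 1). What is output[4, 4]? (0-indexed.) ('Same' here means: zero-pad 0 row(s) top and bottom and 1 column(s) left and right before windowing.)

-14

The receptive field on the zero-padded input at this output position is [2 14 0]. Elementwise product with the kernel and sum: 14·-1.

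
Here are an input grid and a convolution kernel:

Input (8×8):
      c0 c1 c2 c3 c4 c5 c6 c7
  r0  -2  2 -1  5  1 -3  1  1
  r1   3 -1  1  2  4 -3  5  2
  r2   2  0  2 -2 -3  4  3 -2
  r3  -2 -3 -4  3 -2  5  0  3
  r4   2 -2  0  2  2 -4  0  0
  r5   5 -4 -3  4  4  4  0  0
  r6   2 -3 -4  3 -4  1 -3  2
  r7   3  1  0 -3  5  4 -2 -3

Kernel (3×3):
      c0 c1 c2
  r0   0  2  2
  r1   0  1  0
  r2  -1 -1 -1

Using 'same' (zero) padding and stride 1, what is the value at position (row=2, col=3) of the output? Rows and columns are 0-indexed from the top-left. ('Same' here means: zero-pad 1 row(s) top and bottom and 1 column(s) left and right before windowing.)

The receptive field on the zero-padded input at this output position is [1 2 4 / 2 -2 -3 / -4 3 -2]. Elementwise product with the kernel and sum: 2·2 + 4·2 + -2·1 + -4·-1 + 3·-1 + -2·-1.

13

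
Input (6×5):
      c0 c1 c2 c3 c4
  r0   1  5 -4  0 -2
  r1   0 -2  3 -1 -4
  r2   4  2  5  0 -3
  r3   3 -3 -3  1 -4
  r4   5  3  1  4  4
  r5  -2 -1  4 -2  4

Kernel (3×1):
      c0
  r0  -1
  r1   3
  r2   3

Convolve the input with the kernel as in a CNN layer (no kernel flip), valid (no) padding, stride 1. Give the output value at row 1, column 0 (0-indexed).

21

The receptive field on the input at this output position is [0 / 4 / 3]. Elementwise product with the kernel and sum: 0·-1 + 4·3 + 3·3.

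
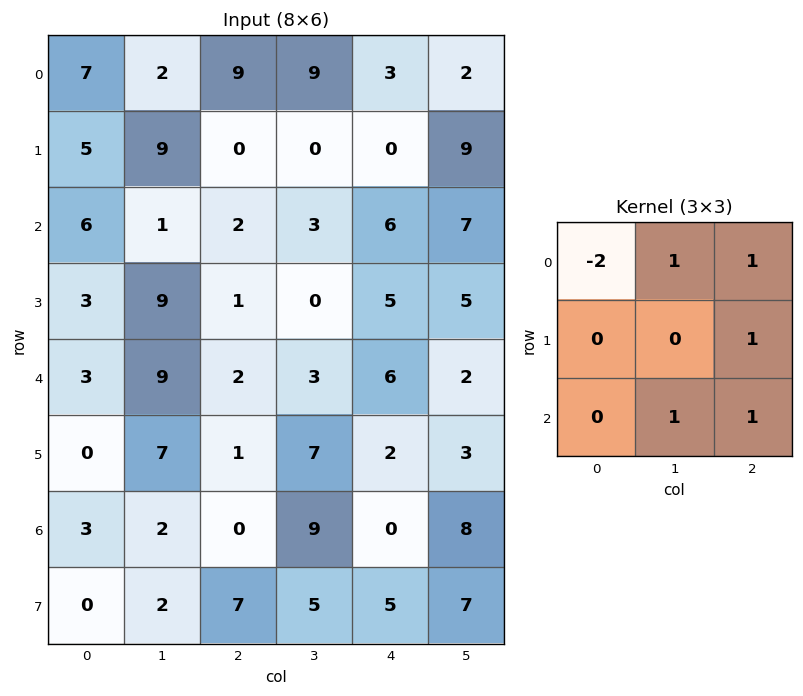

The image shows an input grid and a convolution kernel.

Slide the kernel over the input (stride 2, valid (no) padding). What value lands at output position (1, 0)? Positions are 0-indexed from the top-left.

3

The receptive field on the input at this output position is [6 1 2 / 3 9 1 / 3 9 2]. Elementwise product with the kernel and sum: 6·-2 + 1·1 + 2·1 + 1·1 + 9·1 + 2·1.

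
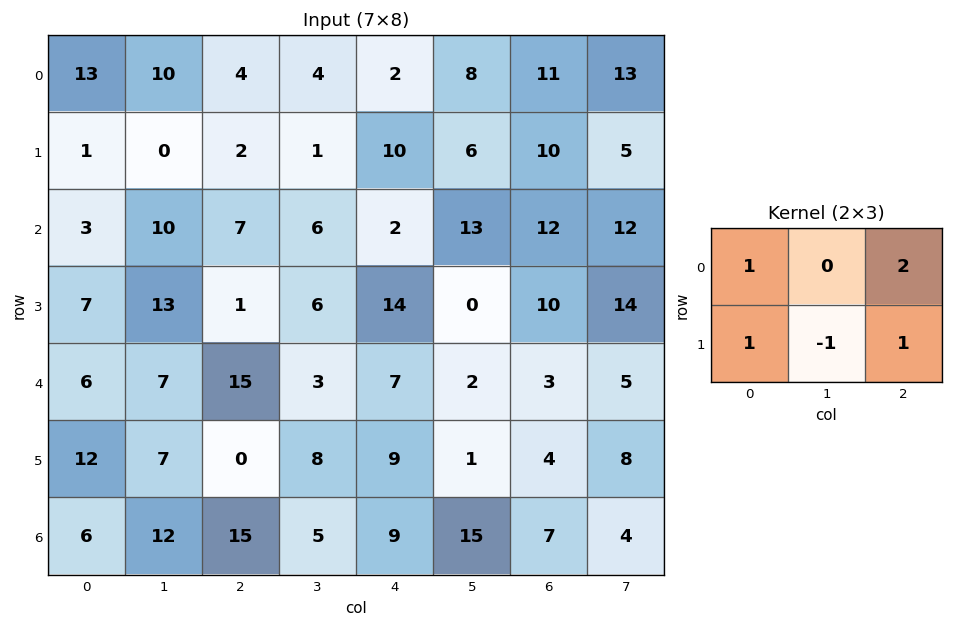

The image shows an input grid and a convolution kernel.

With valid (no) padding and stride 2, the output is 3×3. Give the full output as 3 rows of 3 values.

24 19 38
12 20 50
41 30 25

Output[0,0]: The receptive field on the input at this output position is [13 10 4 / 1 0 2]. Elementwise product with the kernel and sum: 13·1 + 4·2 + 1·1 + 0·-1 + 2·1.
Output[0,1]: The receptive field on the input at this output position is [4 4 2 / 2 1 10]. Elementwise product with the kernel and sum: 4·1 + 2·2 + 2·1 + 1·-1 + 10·1.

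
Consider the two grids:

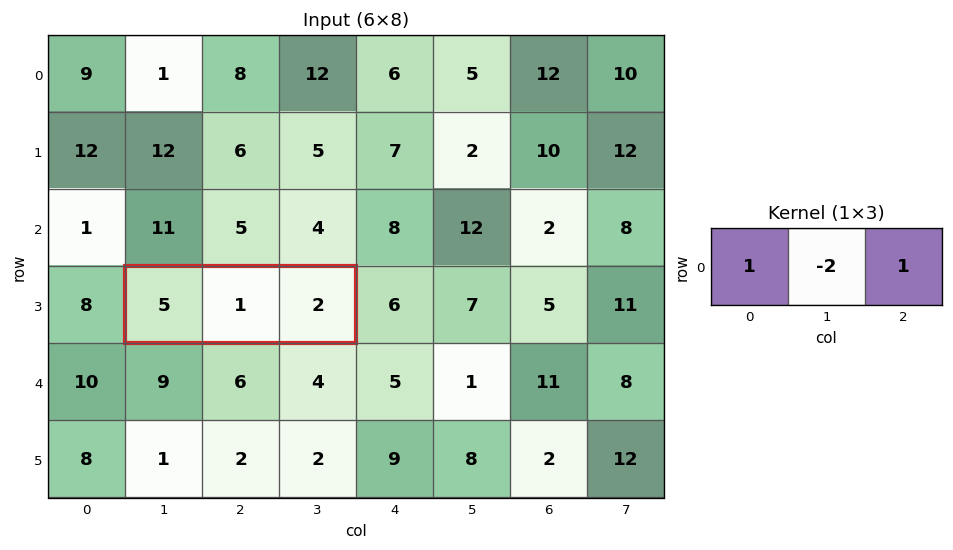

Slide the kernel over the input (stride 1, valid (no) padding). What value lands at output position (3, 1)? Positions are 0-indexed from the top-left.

5

The receptive field on the input at this output position is [5 1 2]. Elementwise product with the kernel and sum: 5·1 + 1·-2 + 2·1.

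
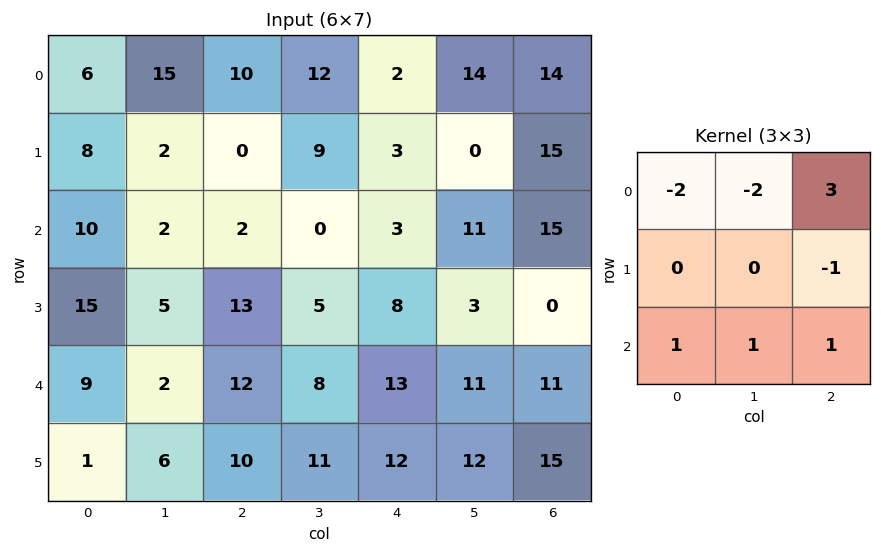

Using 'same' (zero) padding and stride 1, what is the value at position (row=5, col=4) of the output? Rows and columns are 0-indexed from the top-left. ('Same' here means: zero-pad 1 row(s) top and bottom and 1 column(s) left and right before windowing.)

-21

The receptive field on the zero-padded input at this output position is [8 13 11 / 11 12 12 / 0 0 0]. Elementwise product with the kernel and sum: 8·-2 + 13·-2 + 11·3 + 12·-1 + 0·1 + 0·1 + 0·1.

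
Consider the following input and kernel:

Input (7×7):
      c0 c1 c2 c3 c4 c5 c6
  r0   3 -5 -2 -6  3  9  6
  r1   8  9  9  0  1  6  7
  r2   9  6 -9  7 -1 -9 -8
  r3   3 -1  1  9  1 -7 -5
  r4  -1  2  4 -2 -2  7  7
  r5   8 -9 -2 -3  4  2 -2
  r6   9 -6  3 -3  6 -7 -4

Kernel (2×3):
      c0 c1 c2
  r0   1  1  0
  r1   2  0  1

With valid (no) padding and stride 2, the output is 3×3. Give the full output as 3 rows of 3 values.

Output[0,0]: The receptive field on the input at this output position is [3 -5 -2 / 8 9 9]. Elementwise product with the kernel and sum: 3·1 + -5·1 + 8·2 + 9·1.

23 11 21
22 1 -13
15 2 11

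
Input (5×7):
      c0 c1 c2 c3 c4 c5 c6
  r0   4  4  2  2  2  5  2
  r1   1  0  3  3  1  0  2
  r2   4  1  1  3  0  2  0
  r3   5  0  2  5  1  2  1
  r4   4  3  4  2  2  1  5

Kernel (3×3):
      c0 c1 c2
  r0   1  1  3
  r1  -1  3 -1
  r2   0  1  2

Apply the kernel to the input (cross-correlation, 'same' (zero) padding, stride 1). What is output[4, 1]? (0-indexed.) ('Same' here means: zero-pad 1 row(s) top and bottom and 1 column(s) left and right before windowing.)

The receptive field on the zero-padded input at this output position is [5 0 2 / 4 3 4 / 0 0 0]. Elementwise product with the kernel and sum: 5·1 + 0·1 + 2·3 + 4·-1 + 3·3 + 4·-1 + 0·1 + 0·2.

12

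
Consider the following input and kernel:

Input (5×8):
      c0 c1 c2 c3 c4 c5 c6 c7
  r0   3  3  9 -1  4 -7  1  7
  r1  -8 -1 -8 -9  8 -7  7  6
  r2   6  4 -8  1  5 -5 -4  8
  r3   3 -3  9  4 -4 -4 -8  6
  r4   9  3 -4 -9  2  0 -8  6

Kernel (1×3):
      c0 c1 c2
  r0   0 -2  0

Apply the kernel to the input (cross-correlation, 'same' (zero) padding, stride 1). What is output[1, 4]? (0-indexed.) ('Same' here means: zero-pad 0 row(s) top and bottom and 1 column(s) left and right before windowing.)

The receptive field on the zero-padded input at this output position is [-9 8 -7]. Elementwise product with the kernel and sum: 8·-2.

-16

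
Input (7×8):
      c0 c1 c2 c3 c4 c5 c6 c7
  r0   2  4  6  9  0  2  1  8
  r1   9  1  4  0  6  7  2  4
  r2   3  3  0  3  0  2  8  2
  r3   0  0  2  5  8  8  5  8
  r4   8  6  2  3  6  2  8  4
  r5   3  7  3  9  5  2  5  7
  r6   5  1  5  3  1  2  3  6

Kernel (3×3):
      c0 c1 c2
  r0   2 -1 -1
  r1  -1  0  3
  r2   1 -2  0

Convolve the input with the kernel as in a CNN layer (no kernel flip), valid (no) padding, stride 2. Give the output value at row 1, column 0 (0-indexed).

The receptive field on the input at this output position is [3 3 0 / 0 0 2 / 8 6 2]. Elementwise product with the kernel and sum: 3·2 + 3·-1 + 0·-1 + 0·-1 + 2·3 + 8·1 + 6·-2.

5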